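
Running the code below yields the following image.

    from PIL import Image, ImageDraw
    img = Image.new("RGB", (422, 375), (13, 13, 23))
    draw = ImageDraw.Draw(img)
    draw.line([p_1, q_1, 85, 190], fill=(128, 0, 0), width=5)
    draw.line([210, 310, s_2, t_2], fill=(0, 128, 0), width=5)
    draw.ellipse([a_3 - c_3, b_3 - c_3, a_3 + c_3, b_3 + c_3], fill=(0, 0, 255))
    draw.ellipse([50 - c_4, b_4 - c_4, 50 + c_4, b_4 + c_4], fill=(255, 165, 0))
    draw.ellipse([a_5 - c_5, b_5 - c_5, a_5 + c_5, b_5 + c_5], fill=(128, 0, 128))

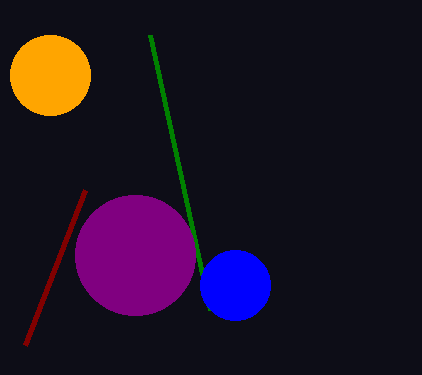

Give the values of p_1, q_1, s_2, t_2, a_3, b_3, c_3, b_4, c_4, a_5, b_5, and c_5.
p_1 = 25
q_1 = 345
s_2 = 150
t_2 = 35
a_3 = 235
b_3 = 285
c_3 = 35
b_4 = 75
c_4 = 40
a_5 = 135
b_5 = 255
c_5 = 60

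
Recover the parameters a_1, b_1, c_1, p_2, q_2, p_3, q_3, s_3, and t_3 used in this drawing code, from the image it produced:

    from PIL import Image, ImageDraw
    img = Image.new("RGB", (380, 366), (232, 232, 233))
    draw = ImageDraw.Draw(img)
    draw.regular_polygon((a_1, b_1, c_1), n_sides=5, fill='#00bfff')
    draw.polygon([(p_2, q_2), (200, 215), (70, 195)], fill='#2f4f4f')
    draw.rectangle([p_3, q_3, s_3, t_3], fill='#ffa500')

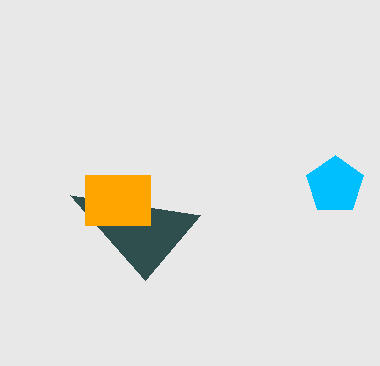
a_1 = 335
b_1 = 185
c_1 = 30
p_2 = 145
q_2 = 280
p_3 = 85
q_3 = 175
s_3 = 150
t_3 = 225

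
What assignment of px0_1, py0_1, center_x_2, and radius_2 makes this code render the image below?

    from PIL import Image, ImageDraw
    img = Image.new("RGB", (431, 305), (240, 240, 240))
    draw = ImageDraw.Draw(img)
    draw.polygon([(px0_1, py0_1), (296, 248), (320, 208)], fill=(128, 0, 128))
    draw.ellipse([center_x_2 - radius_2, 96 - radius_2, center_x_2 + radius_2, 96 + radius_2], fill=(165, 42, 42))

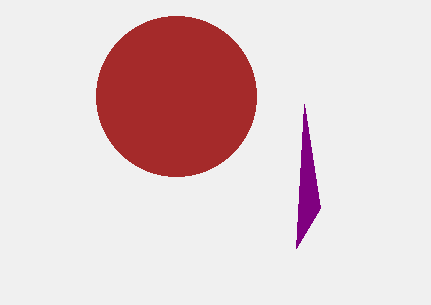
px0_1 = 304, py0_1 = 104, center_x_2 = 176, radius_2 = 80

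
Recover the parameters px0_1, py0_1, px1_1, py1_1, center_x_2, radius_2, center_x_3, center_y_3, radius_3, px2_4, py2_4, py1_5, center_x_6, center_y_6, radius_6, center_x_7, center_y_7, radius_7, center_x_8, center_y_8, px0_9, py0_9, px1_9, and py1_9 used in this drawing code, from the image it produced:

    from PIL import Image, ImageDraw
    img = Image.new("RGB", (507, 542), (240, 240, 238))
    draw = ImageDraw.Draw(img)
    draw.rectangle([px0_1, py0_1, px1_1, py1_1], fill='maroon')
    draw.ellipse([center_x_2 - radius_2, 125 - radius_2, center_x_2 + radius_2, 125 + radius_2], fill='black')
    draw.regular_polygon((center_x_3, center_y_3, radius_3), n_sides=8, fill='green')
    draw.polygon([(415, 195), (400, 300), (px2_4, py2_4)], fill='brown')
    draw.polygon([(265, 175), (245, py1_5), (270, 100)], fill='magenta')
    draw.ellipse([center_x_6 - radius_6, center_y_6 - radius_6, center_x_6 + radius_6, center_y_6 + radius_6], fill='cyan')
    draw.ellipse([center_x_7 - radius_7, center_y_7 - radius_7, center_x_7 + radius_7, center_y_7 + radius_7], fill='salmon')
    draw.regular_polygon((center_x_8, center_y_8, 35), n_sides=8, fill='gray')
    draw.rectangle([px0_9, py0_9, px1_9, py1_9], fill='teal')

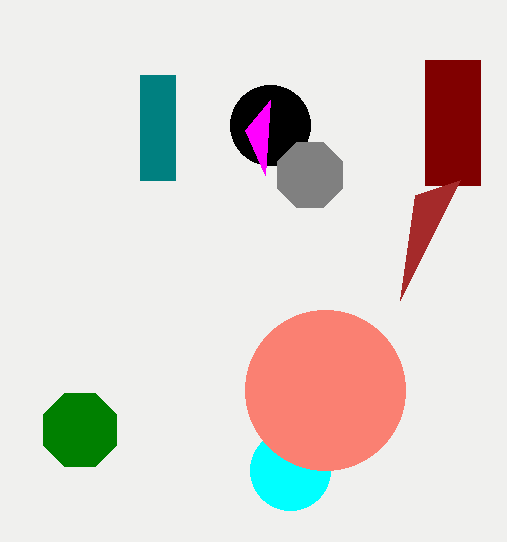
px0_1 = 425, py0_1 = 60, px1_1 = 480, py1_1 = 185, center_x_2 = 270, radius_2 = 40, center_x_3 = 80, center_y_3 = 430, radius_3 = 40, px2_4 = 460, py2_4 = 180, py1_5 = 130, center_x_6 = 290, center_y_6 = 470, radius_6 = 40, center_x_7 = 325, center_y_7 = 390, radius_7 = 80, center_x_8 = 310, center_y_8 = 175, px0_9 = 140, py0_9 = 75, px1_9 = 175, py1_9 = 180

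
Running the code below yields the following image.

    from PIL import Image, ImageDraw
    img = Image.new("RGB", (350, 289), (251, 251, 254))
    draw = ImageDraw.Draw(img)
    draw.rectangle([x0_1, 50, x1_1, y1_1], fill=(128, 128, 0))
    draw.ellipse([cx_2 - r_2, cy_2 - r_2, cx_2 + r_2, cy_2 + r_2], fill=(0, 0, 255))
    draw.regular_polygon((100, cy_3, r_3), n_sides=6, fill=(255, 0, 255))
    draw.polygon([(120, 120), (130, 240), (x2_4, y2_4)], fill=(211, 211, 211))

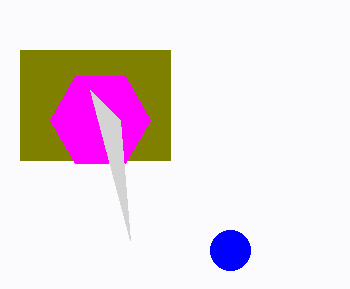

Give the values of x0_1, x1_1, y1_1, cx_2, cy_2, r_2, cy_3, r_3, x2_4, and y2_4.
x0_1 = 20, x1_1 = 170, y1_1 = 160, cx_2 = 230, cy_2 = 250, r_2 = 20, cy_3 = 120, r_3 = 50, x2_4 = 90, y2_4 = 90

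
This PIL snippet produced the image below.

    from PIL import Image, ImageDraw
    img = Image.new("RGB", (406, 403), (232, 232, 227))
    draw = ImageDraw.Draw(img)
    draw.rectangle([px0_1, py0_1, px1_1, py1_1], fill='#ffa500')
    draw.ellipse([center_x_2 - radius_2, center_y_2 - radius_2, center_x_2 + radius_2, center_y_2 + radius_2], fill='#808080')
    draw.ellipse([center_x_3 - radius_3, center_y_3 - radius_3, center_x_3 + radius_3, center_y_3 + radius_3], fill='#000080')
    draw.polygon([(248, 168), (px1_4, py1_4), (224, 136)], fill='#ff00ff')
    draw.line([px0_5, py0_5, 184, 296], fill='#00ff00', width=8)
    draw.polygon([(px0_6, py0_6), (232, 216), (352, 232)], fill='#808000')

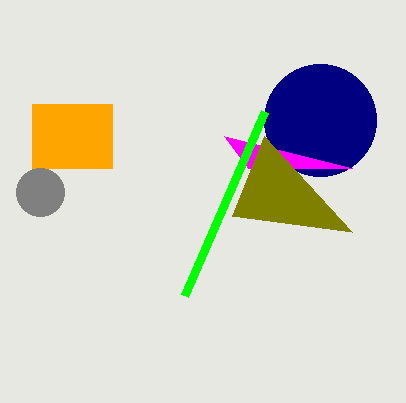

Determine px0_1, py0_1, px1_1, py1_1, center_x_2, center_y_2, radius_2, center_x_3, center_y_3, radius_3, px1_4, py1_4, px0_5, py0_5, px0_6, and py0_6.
px0_1 = 32
py0_1 = 104
px1_1 = 112
py1_1 = 168
center_x_2 = 40
center_y_2 = 192
radius_2 = 24
center_x_3 = 320
center_y_3 = 120
radius_3 = 56
px1_4 = 352
py1_4 = 168
px0_5 = 264
py0_5 = 112
px0_6 = 264
py0_6 = 136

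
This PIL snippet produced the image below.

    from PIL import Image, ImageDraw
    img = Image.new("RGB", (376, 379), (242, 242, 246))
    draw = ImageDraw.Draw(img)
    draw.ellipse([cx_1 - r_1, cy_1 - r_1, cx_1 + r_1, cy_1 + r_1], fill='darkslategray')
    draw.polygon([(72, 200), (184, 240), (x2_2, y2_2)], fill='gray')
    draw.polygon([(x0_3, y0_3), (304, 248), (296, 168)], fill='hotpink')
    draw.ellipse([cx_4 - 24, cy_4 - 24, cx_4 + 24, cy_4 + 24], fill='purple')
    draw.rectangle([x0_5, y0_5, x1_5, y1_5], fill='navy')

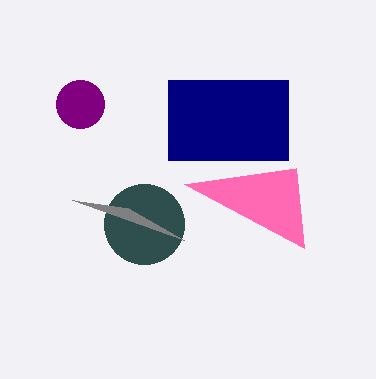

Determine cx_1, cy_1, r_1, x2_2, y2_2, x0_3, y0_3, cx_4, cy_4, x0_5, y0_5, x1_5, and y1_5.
cx_1 = 144, cy_1 = 224, r_1 = 40, x2_2 = 128, y2_2 = 208, x0_3 = 184, y0_3 = 184, cx_4 = 80, cy_4 = 104, x0_5 = 168, y0_5 = 80, x1_5 = 288, y1_5 = 160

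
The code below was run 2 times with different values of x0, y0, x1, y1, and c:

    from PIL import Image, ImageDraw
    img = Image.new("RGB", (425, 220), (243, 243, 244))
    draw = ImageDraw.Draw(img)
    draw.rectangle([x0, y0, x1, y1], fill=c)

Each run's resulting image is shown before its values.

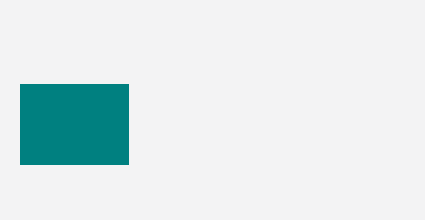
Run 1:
x0 = 20; y0 = 84; x1 = 128; y1 = 164; c = 'teal'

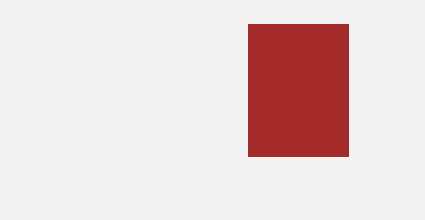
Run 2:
x0 = 248
y0 = 24
x1 = 348
y1 = 156
c = 'brown'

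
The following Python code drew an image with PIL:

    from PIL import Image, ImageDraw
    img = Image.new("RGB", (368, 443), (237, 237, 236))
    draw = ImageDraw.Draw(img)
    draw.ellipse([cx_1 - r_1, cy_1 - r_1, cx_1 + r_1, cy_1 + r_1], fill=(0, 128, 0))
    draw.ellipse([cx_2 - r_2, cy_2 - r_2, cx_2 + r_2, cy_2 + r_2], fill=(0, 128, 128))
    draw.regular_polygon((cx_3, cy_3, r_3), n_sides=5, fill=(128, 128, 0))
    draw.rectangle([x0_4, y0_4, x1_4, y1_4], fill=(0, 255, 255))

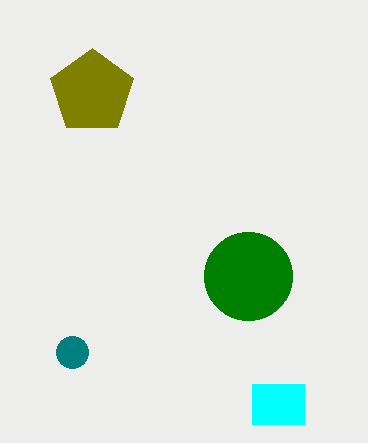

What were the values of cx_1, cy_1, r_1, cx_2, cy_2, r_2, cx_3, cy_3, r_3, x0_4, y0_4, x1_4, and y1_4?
cx_1 = 248, cy_1 = 276, r_1 = 44, cx_2 = 72, cy_2 = 352, r_2 = 16, cx_3 = 92, cy_3 = 92, r_3 = 44, x0_4 = 252, y0_4 = 384, x1_4 = 304, y1_4 = 424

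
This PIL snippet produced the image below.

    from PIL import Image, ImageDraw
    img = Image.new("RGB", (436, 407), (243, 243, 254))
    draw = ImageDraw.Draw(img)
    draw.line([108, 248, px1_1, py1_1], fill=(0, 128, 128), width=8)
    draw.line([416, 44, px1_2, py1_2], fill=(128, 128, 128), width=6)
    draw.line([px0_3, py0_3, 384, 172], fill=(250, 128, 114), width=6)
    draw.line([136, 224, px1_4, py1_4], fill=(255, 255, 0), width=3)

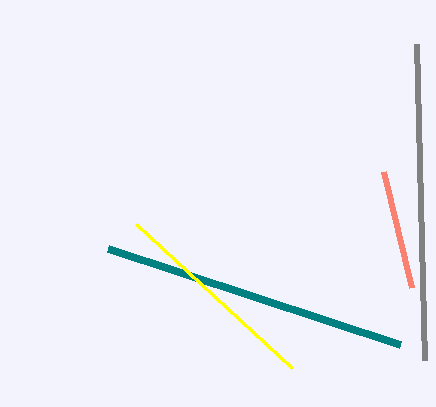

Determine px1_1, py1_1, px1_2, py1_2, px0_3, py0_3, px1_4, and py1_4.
px1_1 = 400, py1_1 = 344, px1_2 = 424, py1_2 = 360, px0_3 = 412, py0_3 = 288, px1_4 = 292, py1_4 = 368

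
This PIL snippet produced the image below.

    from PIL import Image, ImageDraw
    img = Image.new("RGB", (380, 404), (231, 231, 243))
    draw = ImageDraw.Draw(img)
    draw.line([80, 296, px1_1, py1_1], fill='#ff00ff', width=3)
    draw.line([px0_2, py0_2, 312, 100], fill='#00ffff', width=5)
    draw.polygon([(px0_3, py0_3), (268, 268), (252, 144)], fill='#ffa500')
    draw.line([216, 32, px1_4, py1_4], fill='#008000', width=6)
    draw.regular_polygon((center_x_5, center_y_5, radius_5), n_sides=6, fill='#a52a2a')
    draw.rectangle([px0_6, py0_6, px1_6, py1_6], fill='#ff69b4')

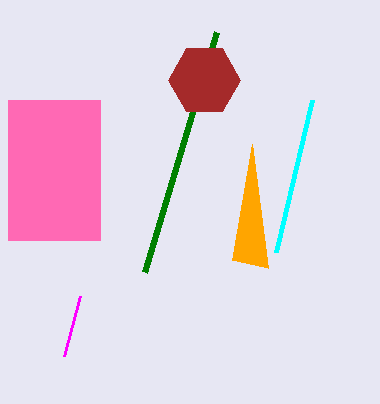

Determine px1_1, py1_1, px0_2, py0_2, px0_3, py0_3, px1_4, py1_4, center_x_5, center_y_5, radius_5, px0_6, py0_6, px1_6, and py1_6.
px1_1 = 64, py1_1 = 356, px0_2 = 276, py0_2 = 252, px0_3 = 232, py0_3 = 260, px1_4 = 144, py1_4 = 272, center_x_5 = 204, center_y_5 = 80, radius_5 = 36, px0_6 = 8, py0_6 = 100, px1_6 = 100, py1_6 = 240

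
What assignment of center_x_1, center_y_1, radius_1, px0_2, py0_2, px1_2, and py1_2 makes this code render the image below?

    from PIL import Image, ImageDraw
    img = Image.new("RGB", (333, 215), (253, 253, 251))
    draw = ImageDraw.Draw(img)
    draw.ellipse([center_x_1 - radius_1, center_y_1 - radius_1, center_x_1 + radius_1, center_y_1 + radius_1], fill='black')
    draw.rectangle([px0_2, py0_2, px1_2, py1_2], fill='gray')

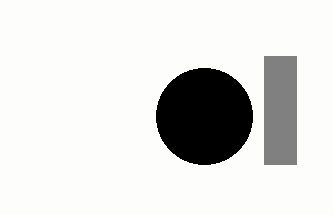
center_x_1 = 204; center_y_1 = 116; radius_1 = 48; px0_2 = 264; py0_2 = 56; px1_2 = 296; py1_2 = 164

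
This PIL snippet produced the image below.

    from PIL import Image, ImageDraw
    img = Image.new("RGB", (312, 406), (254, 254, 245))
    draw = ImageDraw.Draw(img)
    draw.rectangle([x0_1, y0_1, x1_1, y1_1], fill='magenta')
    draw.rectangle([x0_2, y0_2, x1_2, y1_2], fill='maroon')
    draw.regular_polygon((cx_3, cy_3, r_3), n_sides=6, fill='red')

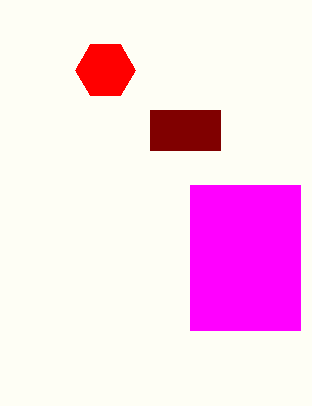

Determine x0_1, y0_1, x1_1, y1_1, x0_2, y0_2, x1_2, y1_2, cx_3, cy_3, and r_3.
x0_1 = 190; y0_1 = 185; x1_1 = 300; y1_1 = 330; x0_2 = 150; y0_2 = 110; x1_2 = 220; y1_2 = 150; cx_3 = 105; cy_3 = 70; r_3 = 30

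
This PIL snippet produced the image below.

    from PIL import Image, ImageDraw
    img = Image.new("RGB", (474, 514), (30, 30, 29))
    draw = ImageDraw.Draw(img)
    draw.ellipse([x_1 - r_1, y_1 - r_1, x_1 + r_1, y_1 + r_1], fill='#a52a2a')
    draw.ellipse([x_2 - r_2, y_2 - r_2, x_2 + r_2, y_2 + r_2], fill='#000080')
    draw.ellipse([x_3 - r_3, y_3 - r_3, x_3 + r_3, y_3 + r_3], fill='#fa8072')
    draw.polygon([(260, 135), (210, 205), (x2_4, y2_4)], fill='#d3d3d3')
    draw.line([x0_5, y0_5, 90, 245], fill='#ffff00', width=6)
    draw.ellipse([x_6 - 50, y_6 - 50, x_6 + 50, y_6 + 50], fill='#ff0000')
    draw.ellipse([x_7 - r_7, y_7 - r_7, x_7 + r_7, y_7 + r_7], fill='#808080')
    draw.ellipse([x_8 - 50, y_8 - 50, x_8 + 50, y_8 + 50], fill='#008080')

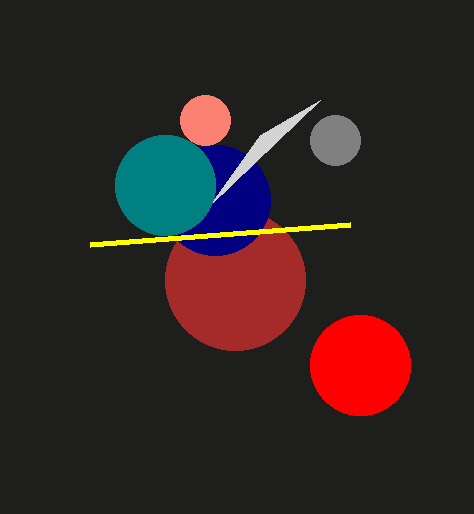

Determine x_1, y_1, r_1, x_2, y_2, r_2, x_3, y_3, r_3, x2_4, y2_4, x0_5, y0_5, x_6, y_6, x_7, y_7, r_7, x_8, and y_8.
x_1 = 235; y_1 = 280; r_1 = 70; x_2 = 215; y_2 = 200; r_2 = 55; x_3 = 205; y_3 = 120; r_3 = 25; x2_4 = 320; y2_4 = 100; x0_5 = 350; y0_5 = 225; x_6 = 360; y_6 = 365; x_7 = 335; y_7 = 140; r_7 = 25; x_8 = 165; y_8 = 185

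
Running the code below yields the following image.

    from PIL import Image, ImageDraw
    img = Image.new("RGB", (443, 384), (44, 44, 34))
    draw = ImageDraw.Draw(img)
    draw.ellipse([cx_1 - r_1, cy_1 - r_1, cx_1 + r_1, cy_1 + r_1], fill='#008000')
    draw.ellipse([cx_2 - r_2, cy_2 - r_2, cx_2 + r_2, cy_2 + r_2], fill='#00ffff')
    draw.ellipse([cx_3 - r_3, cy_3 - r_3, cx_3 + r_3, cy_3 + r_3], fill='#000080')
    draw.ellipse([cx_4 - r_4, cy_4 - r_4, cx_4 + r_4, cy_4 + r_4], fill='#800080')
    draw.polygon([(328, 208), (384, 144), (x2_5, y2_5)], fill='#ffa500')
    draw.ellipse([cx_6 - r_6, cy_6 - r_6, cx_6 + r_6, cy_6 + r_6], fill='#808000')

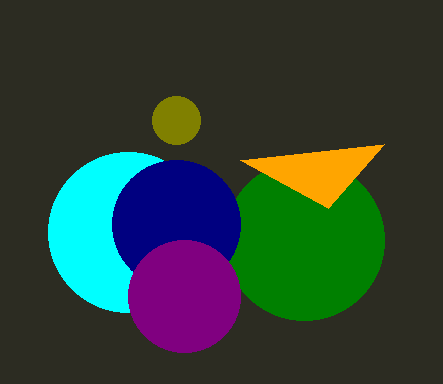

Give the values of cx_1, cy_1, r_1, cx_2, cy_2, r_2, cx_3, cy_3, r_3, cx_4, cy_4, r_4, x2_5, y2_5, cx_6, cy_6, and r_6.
cx_1 = 304; cy_1 = 240; r_1 = 80; cx_2 = 128; cy_2 = 232; r_2 = 80; cx_3 = 176; cy_3 = 224; r_3 = 64; cx_4 = 184; cy_4 = 296; r_4 = 56; x2_5 = 240; y2_5 = 160; cx_6 = 176; cy_6 = 120; r_6 = 24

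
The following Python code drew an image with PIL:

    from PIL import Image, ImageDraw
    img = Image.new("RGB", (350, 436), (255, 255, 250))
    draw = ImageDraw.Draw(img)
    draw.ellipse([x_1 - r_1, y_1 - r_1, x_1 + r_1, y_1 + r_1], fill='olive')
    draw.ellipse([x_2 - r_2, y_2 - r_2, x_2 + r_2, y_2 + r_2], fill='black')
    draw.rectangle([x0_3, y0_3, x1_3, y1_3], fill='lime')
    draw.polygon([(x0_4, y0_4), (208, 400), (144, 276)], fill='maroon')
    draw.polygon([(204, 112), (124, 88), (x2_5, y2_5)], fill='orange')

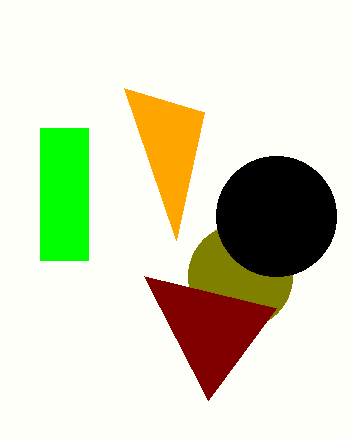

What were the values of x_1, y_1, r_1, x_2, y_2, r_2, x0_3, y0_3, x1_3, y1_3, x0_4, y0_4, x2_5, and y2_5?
x_1 = 240
y_1 = 276
r_1 = 52
x_2 = 276
y_2 = 216
r_2 = 60
x0_3 = 40
y0_3 = 128
x1_3 = 88
y1_3 = 260
x0_4 = 276
y0_4 = 308
x2_5 = 176
y2_5 = 240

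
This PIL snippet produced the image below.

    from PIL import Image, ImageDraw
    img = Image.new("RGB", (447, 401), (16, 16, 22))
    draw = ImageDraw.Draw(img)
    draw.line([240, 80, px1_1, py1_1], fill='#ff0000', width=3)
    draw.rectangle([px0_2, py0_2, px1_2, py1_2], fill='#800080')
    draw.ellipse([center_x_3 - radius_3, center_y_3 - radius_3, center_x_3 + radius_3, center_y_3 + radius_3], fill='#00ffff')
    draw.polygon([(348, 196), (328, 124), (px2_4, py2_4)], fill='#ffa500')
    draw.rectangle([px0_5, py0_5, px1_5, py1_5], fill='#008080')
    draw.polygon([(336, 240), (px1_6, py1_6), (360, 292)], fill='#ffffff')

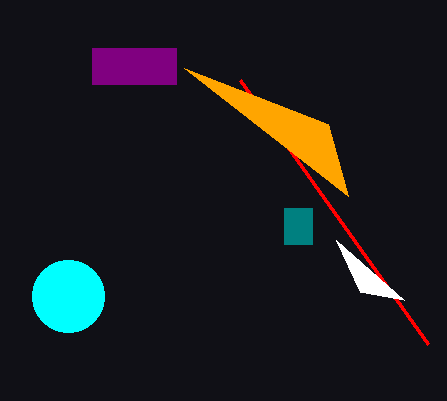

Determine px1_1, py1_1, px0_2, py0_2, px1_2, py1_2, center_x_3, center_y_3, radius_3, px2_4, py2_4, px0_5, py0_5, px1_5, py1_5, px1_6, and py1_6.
px1_1 = 428
py1_1 = 344
px0_2 = 92
py0_2 = 48
px1_2 = 176
py1_2 = 84
center_x_3 = 68
center_y_3 = 296
radius_3 = 36
px2_4 = 184
py2_4 = 68
px0_5 = 284
py0_5 = 208
px1_5 = 312
py1_5 = 244
px1_6 = 404
py1_6 = 300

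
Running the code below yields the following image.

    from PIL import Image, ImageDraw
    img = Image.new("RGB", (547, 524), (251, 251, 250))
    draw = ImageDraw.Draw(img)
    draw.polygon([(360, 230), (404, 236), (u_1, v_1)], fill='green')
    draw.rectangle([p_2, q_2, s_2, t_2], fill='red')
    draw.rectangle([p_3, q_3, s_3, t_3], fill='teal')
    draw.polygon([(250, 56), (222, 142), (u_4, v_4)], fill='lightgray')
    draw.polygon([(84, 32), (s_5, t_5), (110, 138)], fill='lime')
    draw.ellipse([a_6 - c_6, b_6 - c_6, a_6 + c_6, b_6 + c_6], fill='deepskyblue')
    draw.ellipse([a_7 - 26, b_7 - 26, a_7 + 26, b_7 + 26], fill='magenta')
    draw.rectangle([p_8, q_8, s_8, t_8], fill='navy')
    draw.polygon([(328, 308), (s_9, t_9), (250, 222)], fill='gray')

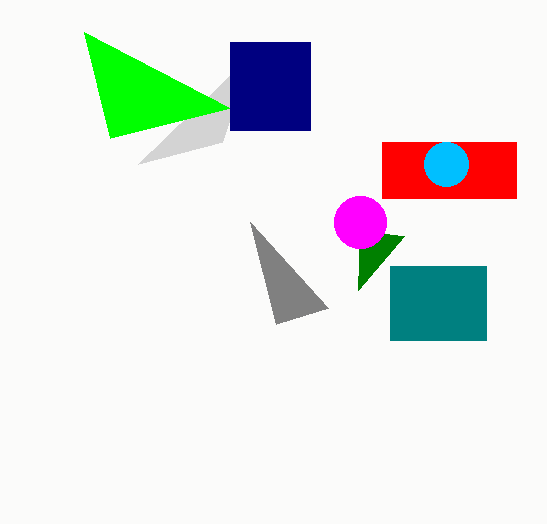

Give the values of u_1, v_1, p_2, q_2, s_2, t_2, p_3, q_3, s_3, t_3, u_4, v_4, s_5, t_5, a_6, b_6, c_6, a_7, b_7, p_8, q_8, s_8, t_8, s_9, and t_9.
u_1 = 358; v_1 = 290; p_2 = 382; q_2 = 142; s_2 = 516; t_2 = 198; p_3 = 390; q_3 = 266; s_3 = 486; t_3 = 340; u_4 = 138; v_4 = 164; s_5 = 230; t_5 = 108; a_6 = 446; b_6 = 164; c_6 = 22; a_7 = 360; b_7 = 222; p_8 = 230; q_8 = 42; s_8 = 310; t_8 = 130; s_9 = 276; t_9 = 324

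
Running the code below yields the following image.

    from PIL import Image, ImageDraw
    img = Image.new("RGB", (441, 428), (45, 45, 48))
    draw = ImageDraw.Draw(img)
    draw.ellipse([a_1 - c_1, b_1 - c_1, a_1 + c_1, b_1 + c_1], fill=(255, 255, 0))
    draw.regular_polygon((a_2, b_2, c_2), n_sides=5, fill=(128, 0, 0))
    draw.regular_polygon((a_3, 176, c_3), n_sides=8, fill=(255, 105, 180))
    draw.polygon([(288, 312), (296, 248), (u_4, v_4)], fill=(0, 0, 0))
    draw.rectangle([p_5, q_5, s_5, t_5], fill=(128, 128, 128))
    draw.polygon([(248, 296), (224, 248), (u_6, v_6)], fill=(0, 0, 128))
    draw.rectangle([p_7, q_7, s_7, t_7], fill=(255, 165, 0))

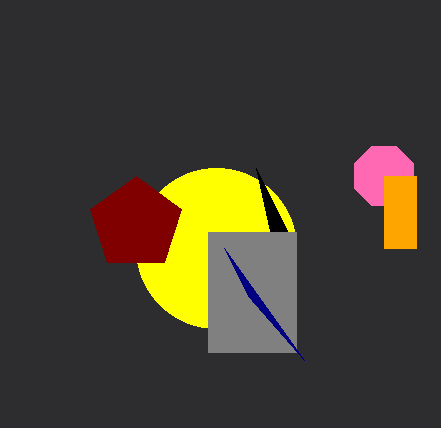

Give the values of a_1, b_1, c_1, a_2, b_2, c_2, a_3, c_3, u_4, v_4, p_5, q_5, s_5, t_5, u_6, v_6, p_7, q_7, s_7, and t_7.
a_1 = 216, b_1 = 248, c_1 = 80, a_2 = 136, b_2 = 224, c_2 = 48, a_3 = 384, c_3 = 32, u_4 = 256, v_4 = 168, p_5 = 208, q_5 = 232, s_5 = 296, t_5 = 352, u_6 = 304, v_6 = 360, p_7 = 384, q_7 = 176, s_7 = 416, t_7 = 248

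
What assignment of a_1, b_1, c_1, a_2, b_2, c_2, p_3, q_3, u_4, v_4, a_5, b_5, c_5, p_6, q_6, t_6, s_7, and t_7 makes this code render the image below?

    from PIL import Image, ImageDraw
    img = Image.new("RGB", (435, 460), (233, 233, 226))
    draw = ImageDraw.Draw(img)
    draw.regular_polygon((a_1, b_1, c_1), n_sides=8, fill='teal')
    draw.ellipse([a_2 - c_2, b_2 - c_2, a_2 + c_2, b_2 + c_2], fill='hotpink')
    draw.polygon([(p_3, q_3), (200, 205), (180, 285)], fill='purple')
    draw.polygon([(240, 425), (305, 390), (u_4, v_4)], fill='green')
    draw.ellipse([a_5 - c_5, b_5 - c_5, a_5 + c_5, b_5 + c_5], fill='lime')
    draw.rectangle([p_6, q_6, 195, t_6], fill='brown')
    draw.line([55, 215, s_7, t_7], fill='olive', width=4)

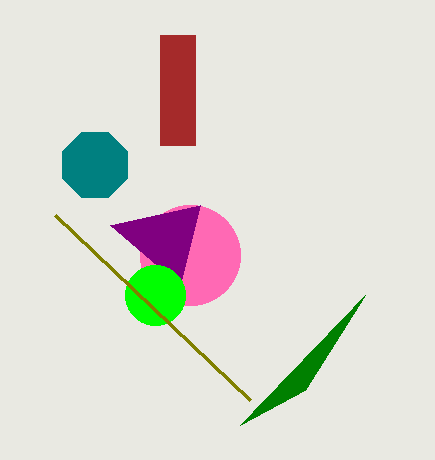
a_1 = 95
b_1 = 165
c_1 = 35
a_2 = 190
b_2 = 255
c_2 = 50
p_3 = 110
q_3 = 225
u_4 = 365
v_4 = 295
a_5 = 155
b_5 = 295
c_5 = 30
p_6 = 160
q_6 = 35
t_6 = 145
s_7 = 250
t_7 = 400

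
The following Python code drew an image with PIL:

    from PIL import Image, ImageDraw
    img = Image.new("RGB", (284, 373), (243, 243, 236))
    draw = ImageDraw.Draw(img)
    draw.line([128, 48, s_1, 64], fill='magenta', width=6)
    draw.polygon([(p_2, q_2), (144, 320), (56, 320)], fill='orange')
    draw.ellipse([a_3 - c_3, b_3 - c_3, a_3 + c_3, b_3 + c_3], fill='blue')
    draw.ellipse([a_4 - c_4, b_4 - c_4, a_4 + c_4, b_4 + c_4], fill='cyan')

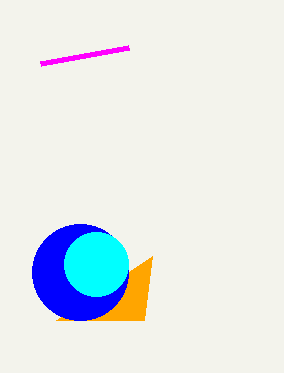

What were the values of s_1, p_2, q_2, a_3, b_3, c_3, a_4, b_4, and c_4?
s_1 = 40, p_2 = 152, q_2 = 256, a_3 = 80, b_3 = 272, c_3 = 48, a_4 = 96, b_4 = 264, c_4 = 32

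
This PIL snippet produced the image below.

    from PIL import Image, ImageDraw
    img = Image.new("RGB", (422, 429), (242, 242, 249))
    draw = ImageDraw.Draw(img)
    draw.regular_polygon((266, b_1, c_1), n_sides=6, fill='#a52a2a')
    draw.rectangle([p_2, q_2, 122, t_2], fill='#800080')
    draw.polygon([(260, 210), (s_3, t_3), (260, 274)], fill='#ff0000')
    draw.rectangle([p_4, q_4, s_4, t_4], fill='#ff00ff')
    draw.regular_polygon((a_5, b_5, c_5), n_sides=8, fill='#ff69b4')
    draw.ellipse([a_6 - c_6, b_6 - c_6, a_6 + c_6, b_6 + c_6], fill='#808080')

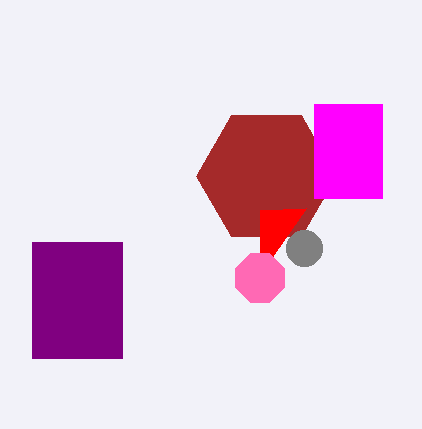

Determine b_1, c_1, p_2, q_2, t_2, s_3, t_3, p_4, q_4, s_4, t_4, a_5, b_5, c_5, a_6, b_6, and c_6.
b_1 = 176, c_1 = 70, p_2 = 32, q_2 = 242, t_2 = 358, s_3 = 306, t_3 = 208, p_4 = 314, q_4 = 104, s_4 = 382, t_4 = 198, a_5 = 260, b_5 = 278, c_5 = 26, a_6 = 304, b_6 = 248, c_6 = 18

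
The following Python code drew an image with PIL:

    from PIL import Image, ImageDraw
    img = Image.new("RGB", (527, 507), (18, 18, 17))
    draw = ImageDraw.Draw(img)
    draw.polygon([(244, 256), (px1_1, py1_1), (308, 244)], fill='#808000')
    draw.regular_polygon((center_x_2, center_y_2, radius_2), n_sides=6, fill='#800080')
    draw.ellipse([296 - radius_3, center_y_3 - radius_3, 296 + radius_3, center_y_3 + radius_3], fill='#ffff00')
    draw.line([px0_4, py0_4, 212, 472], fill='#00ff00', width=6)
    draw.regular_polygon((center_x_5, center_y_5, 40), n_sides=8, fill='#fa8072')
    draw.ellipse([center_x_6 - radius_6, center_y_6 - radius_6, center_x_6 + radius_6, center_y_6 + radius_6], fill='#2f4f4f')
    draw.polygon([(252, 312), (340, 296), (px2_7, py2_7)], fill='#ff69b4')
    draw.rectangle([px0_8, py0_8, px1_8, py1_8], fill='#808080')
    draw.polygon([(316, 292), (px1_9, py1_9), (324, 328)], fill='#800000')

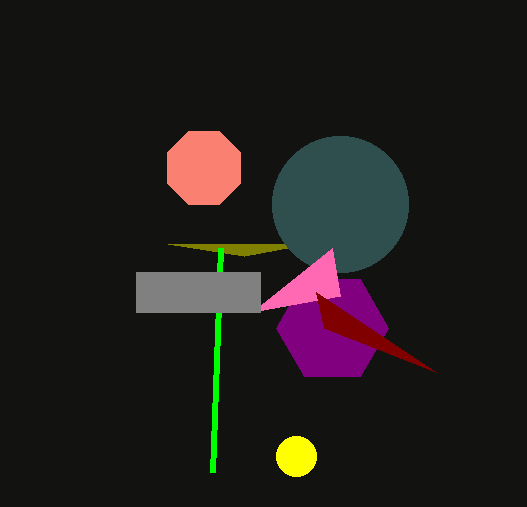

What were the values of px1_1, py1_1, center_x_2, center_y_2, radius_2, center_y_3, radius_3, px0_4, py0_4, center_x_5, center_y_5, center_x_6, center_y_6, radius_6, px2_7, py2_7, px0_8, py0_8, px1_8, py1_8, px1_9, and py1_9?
px1_1 = 168; py1_1 = 244; center_x_2 = 332; center_y_2 = 328; radius_2 = 56; center_y_3 = 456; radius_3 = 20; px0_4 = 220; py0_4 = 248; center_x_5 = 204; center_y_5 = 168; center_x_6 = 340; center_y_6 = 204; radius_6 = 68; px2_7 = 332; py2_7 = 248; px0_8 = 136; py0_8 = 272; px1_8 = 260; py1_8 = 312; px1_9 = 436; py1_9 = 372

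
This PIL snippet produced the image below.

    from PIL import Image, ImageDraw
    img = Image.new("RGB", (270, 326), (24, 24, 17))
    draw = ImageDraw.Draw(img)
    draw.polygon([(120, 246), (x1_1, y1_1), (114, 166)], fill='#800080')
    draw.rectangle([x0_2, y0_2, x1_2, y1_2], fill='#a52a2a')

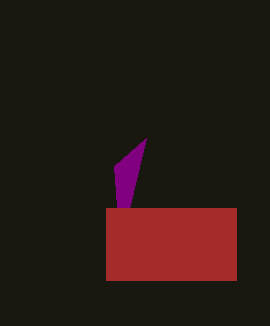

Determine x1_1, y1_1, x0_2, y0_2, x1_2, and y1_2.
x1_1 = 146
y1_1 = 138
x0_2 = 106
y0_2 = 208
x1_2 = 236
y1_2 = 280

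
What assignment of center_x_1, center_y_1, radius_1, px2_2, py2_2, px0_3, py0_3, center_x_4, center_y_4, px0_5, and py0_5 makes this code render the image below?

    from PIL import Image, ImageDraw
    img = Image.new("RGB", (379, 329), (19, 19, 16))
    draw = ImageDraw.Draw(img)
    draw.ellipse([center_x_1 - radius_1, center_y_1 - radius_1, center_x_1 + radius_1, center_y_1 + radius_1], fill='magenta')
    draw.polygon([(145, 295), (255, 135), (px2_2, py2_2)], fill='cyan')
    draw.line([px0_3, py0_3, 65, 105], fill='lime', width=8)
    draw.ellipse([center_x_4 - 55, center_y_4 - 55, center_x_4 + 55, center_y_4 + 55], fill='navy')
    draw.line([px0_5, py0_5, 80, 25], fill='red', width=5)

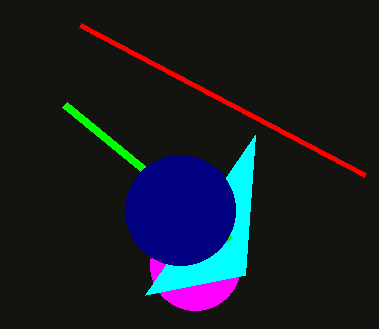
center_x_1 = 195; center_y_1 = 265; radius_1 = 45; px2_2 = 245; py2_2 = 275; px0_3 = 230; py0_3 = 240; center_x_4 = 180; center_y_4 = 210; px0_5 = 365; py0_5 = 175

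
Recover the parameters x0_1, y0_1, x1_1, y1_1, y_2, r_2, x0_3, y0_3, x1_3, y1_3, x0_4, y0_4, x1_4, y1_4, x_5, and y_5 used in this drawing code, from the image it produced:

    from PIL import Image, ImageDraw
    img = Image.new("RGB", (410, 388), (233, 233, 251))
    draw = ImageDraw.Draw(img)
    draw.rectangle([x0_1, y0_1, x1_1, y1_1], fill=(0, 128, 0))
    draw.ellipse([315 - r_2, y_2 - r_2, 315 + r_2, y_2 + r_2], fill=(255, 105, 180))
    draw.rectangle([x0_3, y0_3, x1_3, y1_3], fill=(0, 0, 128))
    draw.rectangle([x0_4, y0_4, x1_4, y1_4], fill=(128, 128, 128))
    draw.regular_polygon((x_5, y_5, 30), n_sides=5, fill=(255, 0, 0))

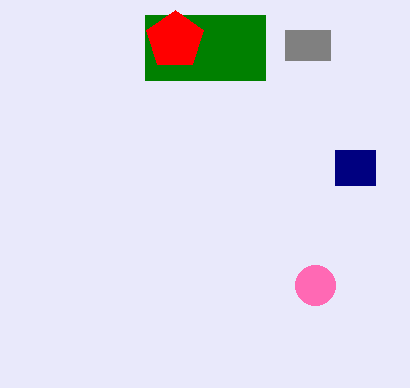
x0_1 = 145, y0_1 = 15, x1_1 = 265, y1_1 = 80, y_2 = 285, r_2 = 20, x0_3 = 335, y0_3 = 150, x1_3 = 375, y1_3 = 185, x0_4 = 285, y0_4 = 30, x1_4 = 330, y1_4 = 60, x_5 = 175, y_5 = 40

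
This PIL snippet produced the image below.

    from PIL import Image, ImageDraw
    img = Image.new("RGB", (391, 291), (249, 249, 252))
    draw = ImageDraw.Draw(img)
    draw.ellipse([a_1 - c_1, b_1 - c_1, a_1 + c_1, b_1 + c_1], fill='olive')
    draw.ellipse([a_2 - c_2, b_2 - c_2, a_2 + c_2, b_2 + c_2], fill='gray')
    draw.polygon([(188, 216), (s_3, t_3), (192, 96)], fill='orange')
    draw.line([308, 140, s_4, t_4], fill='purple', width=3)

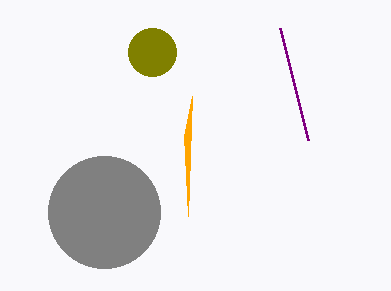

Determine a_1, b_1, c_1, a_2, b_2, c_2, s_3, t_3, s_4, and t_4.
a_1 = 152
b_1 = 52
c_1 = 24
a_2 = 104
b_2 = 212
c_2 = 56
s_3 = 184
t_3 = 136
s_4 = 280
t_4 = 28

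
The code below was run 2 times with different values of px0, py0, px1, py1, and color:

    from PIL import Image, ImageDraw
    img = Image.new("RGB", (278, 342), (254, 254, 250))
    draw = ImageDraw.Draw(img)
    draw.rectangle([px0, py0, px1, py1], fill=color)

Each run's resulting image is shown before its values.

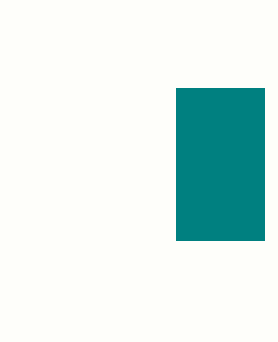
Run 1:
px0 = 176
py0 = 88
px1 = 264
py1 = 240
color = 'teal'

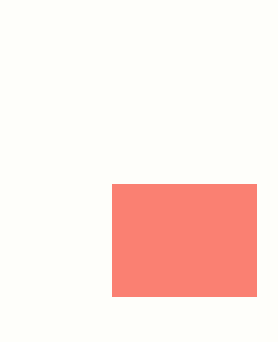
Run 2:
px0 = 112; py0 = 184; px1 = 256; py1 = 296; color = 'salmon'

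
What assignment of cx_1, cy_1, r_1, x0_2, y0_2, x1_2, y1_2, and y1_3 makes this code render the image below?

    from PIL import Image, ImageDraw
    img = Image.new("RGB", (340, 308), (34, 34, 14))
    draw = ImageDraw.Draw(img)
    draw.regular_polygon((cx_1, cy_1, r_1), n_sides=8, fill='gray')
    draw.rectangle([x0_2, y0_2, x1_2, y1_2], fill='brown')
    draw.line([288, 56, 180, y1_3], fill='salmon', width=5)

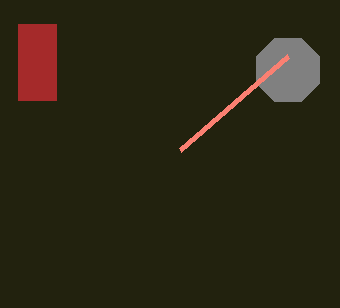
cx_1 = 288; cy_1 = 70; r_1 = 34; x0_2 = 18; y0_2 = 24; x1_2 = 56; y1_2 = 100; y1_3 = 150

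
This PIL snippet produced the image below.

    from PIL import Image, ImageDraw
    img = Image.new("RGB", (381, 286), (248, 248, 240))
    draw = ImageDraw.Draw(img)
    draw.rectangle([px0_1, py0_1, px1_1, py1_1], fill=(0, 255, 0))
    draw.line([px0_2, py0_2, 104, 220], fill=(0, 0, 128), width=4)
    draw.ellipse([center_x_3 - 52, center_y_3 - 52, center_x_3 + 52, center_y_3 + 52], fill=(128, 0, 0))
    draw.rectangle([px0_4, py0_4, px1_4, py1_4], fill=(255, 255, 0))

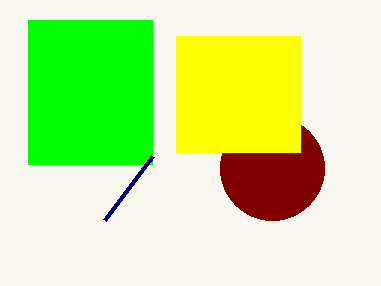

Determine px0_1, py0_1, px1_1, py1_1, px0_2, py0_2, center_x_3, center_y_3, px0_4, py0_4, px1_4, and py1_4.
px0_1 = 28; py0_1 = 20; px1_1 = 152; py1_1 = 164; px0_2 = 152; py0_2 = 156; center_x_3 = 272; center_y_3 = 168; px0_4 = 176; py0_4 = 36; px1_4 = 300; py1_4 = 152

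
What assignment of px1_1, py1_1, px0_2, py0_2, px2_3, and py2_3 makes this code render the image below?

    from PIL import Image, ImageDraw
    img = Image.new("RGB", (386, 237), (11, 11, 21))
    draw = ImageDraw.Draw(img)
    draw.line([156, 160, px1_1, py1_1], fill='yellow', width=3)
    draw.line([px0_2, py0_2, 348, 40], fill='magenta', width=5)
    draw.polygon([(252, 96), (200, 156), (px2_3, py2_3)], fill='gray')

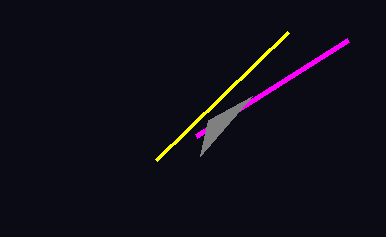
px1_1 = 288; py1_1 = 32; px0_2 = 196; py0_2 = 136; px2_3 = 208; py2_3 = 120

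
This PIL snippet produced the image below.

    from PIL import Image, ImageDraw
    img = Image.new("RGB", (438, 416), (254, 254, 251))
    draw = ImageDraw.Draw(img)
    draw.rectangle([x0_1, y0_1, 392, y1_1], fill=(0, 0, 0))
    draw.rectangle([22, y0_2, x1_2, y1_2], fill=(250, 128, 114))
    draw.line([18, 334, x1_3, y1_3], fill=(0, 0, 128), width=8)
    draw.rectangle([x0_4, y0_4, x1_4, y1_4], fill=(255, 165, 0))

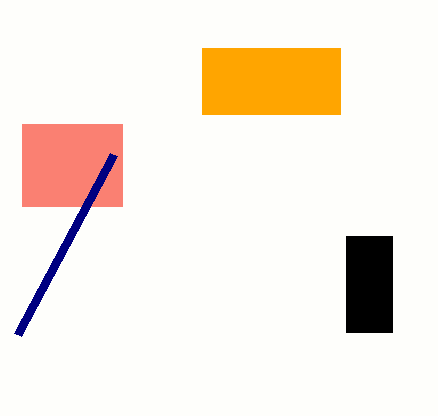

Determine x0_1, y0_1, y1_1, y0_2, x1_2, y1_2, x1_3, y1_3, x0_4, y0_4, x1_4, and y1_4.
x0_1 = 346, y0_1 = 236, y1_1 = 332, y0_2 = 124, x1_2 = 122, y1_2 = 206, x1_3 = 114, y1_3 = 154, x0_4 = 202, y0_4 = 48, x1_4 = 340, y1_4 = 114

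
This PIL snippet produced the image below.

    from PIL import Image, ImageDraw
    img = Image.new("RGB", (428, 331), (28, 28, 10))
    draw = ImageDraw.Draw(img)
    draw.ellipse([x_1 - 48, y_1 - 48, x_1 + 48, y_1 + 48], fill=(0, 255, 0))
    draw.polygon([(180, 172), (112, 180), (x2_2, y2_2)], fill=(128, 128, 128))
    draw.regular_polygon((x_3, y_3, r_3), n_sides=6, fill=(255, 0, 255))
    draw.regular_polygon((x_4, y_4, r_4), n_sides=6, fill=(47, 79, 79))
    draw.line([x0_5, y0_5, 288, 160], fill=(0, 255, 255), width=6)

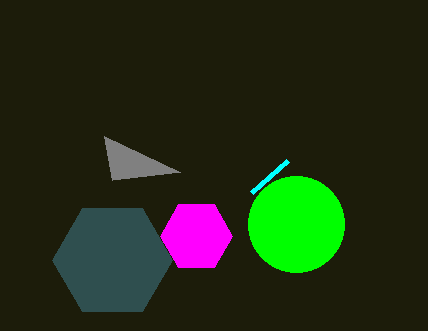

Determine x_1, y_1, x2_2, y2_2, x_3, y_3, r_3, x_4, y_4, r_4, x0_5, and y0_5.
x_1 = 296, y_1 = 224, x2_2 = 104, y2_2 = 136, x_3 = 196, y_3 = 236, r_3 = 36, x_4 = 112, y_4 = 260, r_4 = 60, x0_5 = 252, y0_5 = 192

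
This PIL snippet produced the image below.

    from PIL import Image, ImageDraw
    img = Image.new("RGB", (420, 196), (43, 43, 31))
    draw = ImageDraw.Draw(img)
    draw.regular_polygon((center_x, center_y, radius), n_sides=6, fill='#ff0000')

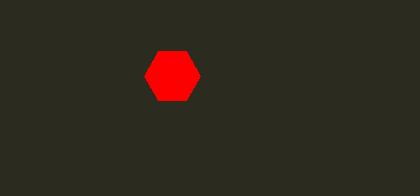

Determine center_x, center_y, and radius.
center_x = 172, center_y = 76, radius = 28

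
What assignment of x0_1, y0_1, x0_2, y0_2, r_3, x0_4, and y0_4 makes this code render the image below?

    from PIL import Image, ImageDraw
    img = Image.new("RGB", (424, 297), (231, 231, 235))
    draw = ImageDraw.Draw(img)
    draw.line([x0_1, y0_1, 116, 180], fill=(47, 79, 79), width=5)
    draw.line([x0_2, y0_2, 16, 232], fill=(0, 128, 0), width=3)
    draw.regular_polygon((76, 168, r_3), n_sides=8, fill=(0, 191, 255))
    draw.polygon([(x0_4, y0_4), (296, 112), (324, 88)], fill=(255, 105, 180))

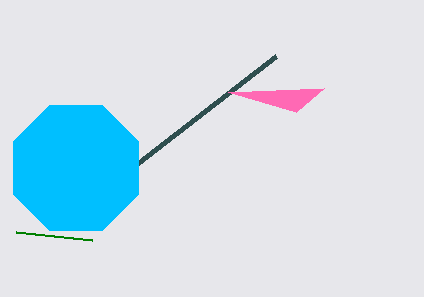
x0_1 = 276; y0_1 = 56; x0_2 = 92; y0_2 = 240; r_3 = 68; x0_4 = 228; y0_4 = 92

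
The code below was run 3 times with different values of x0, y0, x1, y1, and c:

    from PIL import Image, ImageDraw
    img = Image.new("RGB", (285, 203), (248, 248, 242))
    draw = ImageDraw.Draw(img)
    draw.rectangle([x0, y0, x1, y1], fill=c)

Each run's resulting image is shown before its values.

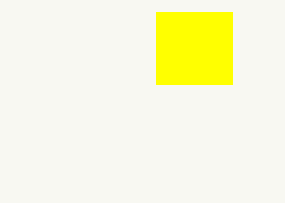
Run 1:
x0 = 156, y0 = 12, x1 = 232, y1 = 84, c = 'yellow'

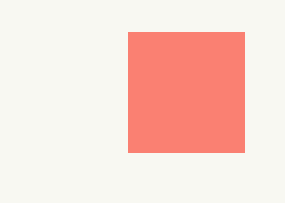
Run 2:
x0 = 128
y0 = 32
x1 = 244
y1 = 152
c = 'salmon'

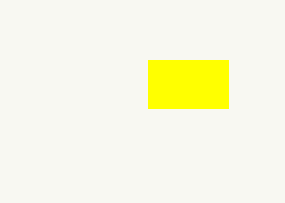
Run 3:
x0 = 148, y0 = 60, x1 = 228, y1 = 108, c = 'yellow'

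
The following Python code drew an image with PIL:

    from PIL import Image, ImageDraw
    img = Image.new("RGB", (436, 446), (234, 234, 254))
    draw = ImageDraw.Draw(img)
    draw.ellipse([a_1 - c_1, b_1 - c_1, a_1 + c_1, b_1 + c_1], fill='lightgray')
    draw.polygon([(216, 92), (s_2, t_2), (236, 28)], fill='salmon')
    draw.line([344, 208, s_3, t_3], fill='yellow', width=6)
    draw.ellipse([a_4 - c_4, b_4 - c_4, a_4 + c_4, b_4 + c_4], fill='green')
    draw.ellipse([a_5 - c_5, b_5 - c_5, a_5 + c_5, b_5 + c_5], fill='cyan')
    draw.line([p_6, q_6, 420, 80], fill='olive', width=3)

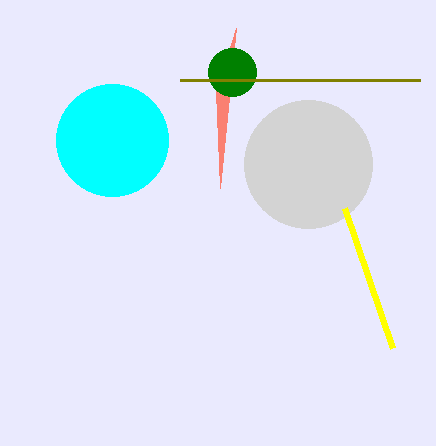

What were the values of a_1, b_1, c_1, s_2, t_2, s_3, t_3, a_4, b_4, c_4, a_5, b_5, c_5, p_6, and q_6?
a_1 = 308, b_1 = 164, c_1 = 64, s_2 = 220, t_2 = 188, s_3 = 392, t_3 = 348, a_4 = 232, b_4 = 72, c_4 = 24, a_5 = 112, b_5 = 140, c_5 = 56, p_6 = 180, q_6 = 80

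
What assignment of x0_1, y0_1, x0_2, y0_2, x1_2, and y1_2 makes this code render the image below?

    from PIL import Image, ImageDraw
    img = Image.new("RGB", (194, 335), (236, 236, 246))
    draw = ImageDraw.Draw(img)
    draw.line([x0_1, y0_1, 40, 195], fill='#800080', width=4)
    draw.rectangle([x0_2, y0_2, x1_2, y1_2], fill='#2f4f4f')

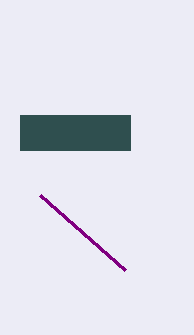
x0_1 = 125
y0_1 = 270
x0_2 = 20
y0_2 = 115
x1_2 = 130
y1_2 = 150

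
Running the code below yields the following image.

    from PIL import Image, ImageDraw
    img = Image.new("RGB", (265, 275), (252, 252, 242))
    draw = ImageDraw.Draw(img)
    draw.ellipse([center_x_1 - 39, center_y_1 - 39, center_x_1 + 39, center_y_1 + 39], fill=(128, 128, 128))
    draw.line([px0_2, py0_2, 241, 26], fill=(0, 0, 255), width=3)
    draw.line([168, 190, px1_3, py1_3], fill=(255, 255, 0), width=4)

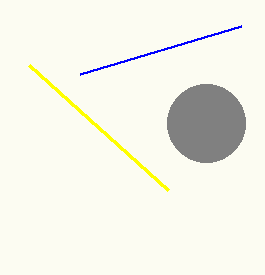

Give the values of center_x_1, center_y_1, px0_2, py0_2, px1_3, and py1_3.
center_x_1 = 206
center_y_1 = 123
px0_2 = 80
py0_2 = 74
px1_3 = 29
py1_3 = 65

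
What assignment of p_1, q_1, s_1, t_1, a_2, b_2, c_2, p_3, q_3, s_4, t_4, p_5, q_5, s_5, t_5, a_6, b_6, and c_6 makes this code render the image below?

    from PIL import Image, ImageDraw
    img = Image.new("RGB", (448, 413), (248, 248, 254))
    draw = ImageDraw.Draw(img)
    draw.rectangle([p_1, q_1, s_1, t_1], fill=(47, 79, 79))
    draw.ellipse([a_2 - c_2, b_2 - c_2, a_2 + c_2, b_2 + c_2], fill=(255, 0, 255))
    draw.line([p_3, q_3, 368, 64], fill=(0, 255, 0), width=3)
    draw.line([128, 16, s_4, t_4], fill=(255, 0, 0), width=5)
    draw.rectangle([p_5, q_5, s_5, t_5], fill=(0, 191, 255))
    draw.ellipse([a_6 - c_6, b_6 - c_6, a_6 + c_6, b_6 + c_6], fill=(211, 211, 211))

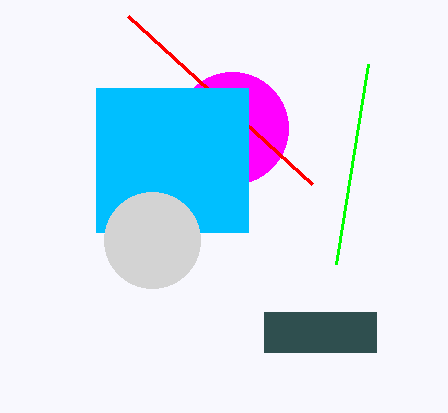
p_1 = 264; q_1 = 312; s_1 = 376; t_1 = 352; a_2 = 232; b_2 = 128; c_2 = 56; p_3 = 336; q_3 = 264; s_4 = 312; t_4 = 184; p_5 = 96; q_5 = 88; s_5 = 248; t_5 = 232; a_6 = 152; b_6 = 240; c_6 = 48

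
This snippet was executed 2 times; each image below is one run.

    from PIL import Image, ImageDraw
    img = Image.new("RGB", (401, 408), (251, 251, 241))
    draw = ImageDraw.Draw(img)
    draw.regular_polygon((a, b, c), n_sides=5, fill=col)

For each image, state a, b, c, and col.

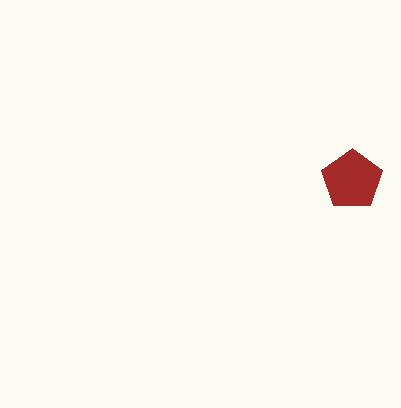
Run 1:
a = 352; b = 180; c = 32; col = 'brown'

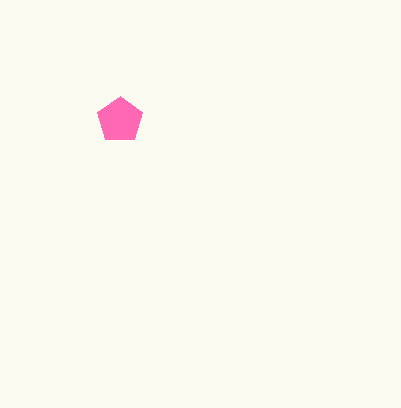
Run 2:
a = 120, b = 120, c = 24, col = 'hotpink'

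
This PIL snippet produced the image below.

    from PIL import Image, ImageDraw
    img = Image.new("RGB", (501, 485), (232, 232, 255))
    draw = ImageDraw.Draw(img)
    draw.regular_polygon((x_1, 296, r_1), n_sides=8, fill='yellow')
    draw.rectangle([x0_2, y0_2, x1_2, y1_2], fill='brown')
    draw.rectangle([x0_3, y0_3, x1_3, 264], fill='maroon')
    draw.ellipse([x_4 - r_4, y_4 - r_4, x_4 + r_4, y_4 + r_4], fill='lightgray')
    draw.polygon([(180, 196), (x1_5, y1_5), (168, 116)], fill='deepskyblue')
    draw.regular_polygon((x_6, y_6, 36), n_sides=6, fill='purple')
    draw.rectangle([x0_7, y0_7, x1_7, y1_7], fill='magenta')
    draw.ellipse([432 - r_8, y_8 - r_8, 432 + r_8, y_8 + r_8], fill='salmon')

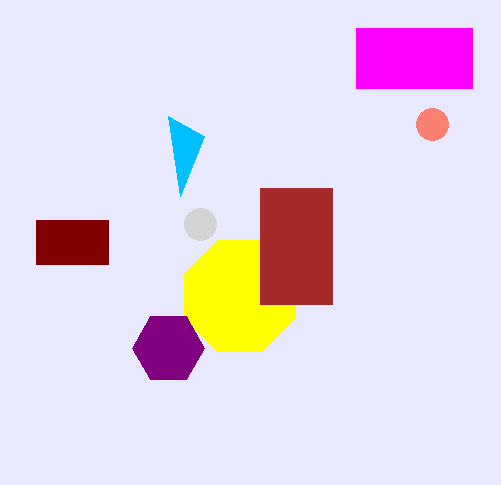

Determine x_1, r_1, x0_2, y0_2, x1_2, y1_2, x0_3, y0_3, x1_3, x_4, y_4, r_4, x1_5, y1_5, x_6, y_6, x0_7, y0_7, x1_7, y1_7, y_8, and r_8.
x_1 = 240, r_1 = 60, x0_2 = 260, y0_2 = 188, x1_2 = 332, y1_2 = 304, x0_3 = 36, y0_3 = 220, x1_3 = 108, x_4 = 200, y_4 = 224, r_4 = 16, x1_5 = 204, y1_5 = 136, x_6 = 168, y_6 = 348, x0_7 = 356, y0_7 = 28, x1_7 = 472, y1_7 = 88, y_8 = 124, r_8 = 16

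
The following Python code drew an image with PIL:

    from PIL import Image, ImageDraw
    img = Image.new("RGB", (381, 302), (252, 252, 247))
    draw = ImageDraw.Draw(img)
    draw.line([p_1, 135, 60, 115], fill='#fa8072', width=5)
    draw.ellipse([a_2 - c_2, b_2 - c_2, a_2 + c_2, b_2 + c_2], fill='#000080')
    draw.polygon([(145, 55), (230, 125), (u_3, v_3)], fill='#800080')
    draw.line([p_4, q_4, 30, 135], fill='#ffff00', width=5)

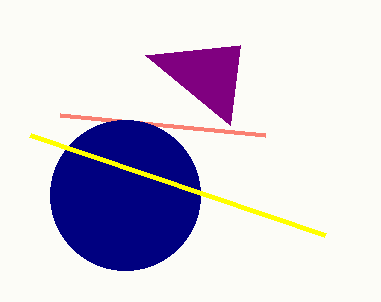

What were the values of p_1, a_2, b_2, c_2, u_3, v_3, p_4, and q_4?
p_1 = 265, a_2 = 125, b_2 = 195, c_2 = 75, u_3 = 240, v_3 = 45, p_4 = 325, q_4 = 235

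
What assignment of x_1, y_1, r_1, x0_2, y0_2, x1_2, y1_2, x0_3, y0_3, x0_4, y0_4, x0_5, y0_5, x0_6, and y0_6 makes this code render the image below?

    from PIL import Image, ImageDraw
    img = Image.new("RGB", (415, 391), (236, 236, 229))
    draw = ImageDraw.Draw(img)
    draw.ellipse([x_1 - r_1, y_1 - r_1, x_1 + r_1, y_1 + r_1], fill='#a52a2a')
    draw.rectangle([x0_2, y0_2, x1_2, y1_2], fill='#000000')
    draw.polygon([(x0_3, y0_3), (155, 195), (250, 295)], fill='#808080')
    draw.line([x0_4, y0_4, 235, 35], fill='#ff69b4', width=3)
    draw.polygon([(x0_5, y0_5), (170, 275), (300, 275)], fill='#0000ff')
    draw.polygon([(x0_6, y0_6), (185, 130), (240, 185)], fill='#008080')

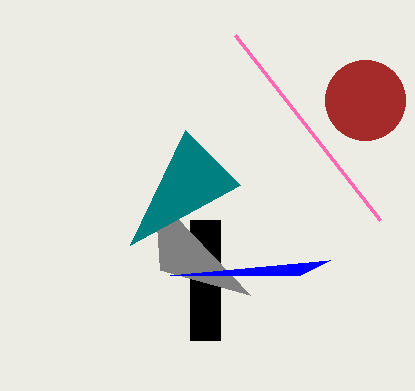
x_1 = 365
y_1 = 100
r_1 = 40
x0_2 = 190
y0_2 = 220
x1_2 = 220
y1_2 = 340
x0_3 = 160
y0_3 = 270
x0_4 = 380
y0_4 = 220
x0_5 = 330
y0_5 = 260
x0_6 = 130
y0_6 = 245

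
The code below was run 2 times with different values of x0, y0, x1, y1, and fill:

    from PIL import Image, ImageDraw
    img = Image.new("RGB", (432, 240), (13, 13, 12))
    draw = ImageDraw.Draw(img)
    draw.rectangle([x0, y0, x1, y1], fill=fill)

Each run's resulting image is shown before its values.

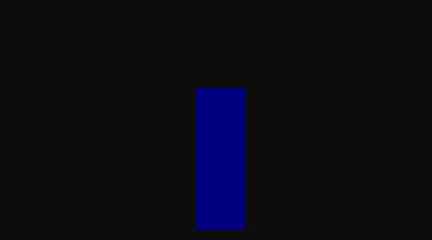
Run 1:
x0 = 196, y0 = 88, x1 = 244, y1 = 228, fill = 'navy'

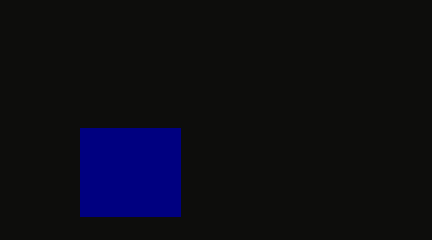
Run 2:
x0 = 80, y0 = 128, x1 = 180, y1 = 216, fill = 'navy'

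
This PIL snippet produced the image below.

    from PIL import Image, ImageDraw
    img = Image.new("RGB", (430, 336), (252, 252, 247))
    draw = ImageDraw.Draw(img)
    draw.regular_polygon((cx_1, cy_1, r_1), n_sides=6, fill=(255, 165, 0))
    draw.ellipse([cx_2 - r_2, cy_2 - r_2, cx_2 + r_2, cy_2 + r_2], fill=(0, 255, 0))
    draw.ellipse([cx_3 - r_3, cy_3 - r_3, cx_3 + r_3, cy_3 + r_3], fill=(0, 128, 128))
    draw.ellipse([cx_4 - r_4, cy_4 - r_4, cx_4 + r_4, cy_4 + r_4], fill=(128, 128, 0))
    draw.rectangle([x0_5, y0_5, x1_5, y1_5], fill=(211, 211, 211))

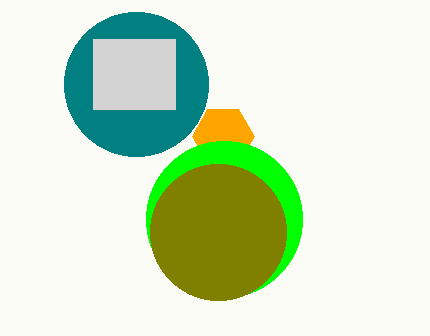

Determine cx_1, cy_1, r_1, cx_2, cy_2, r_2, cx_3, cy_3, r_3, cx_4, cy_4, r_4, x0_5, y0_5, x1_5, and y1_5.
cx_1 = 223, cy_1 = 136, r_1 = 31, cx_2 = 224, cy_2 = 219, r_2 = 78, cx_3 = 136, cy_3 = 84, r_3 = 72, cx_4 = 218, cy_4 = 232, r_4 = 68, x0_5 = 93, y0_5 = 39, x1_5 = 175, y1_5 = 109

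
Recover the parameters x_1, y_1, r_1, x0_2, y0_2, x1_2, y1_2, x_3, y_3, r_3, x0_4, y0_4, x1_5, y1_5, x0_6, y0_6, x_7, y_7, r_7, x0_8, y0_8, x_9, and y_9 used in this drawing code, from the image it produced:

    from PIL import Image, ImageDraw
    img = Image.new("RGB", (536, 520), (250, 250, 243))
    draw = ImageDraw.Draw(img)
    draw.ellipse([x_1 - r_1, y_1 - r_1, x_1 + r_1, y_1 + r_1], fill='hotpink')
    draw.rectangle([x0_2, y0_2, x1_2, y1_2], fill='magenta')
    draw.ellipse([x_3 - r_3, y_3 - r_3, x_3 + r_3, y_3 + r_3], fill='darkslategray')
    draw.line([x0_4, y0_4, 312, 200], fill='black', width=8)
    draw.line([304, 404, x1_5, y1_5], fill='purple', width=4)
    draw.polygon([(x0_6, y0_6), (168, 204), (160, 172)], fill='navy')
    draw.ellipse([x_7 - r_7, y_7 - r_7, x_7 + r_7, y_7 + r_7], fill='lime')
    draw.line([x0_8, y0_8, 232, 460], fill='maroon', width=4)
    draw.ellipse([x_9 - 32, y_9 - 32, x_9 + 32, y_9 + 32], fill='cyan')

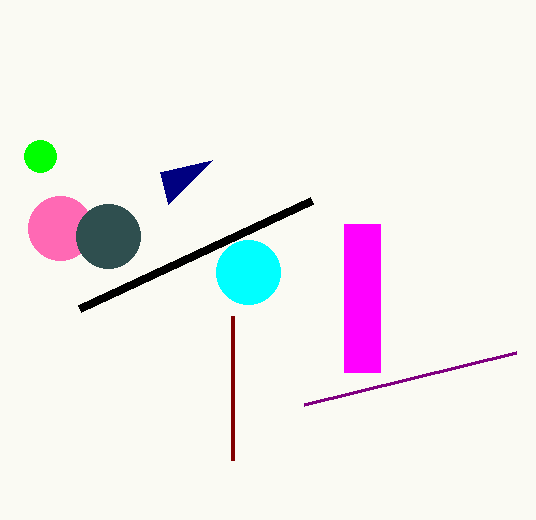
x_1 = 60; y_1 = 228; r_1 = 32; x0_2 = 344; y0_2 = 224; x1_2 = 380; y1_2 = 372; x_3 = 108; y_3 = 236; r_3 = 32; x0_4 = 80; y0_4 = 308; x1_5 = 516; y1_5 = 352; x0_6 = 212; y0_6 = 160; x_7 = 40; y_7 = 156; r_7 = 16; x0_8 = 232; y0_8 = 316; x_9 = 248; y_9 = 272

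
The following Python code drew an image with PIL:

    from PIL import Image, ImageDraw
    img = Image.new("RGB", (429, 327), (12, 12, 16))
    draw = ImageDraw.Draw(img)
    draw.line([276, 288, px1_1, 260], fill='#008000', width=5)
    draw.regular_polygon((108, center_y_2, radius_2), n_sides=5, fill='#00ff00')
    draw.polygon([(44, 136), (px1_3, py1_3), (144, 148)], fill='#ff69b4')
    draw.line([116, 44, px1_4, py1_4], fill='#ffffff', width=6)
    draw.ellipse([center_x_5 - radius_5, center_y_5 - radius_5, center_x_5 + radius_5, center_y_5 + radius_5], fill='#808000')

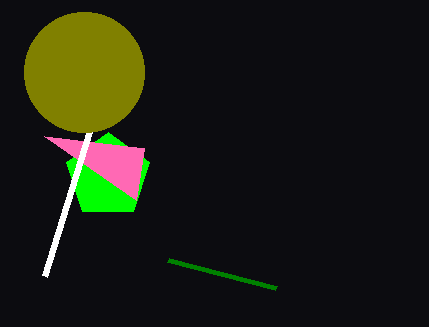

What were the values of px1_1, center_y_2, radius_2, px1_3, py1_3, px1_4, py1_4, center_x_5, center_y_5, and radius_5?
px1_1 = 168, center_y_2 = 176, radius_2 = 44, px1_3 = 136, py1_3 = 200, px1_4 = 44, py1_4 = 276, center_x_5 = 84, center_y_5 = 72, radius_5 = 60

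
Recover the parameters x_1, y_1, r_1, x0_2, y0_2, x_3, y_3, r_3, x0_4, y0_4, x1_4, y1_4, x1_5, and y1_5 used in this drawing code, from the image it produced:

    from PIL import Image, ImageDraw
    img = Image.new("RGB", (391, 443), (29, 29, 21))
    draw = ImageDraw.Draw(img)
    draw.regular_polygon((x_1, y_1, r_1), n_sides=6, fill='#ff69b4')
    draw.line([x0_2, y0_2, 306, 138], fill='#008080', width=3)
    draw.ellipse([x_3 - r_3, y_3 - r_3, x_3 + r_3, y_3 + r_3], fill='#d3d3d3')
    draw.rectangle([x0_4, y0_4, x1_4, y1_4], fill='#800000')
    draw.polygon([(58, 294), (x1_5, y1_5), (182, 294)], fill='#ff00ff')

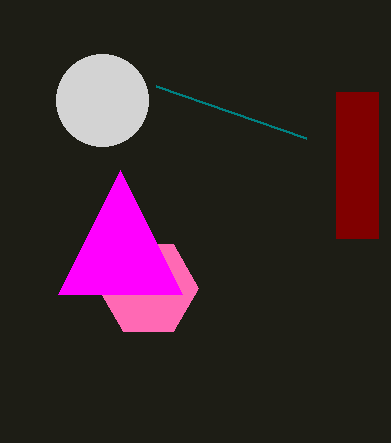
x_1 = 148, y_1 = 288, r_1 = 50, x0_2 = 156, y0_2 = 86, x_3 = 102, y_3 = 100, r_3 = 46, x0_4 = 336, y0_4 = 92, x1_4 = 378, y1_4 = 238, x1_5 = 120, y1_5 = 170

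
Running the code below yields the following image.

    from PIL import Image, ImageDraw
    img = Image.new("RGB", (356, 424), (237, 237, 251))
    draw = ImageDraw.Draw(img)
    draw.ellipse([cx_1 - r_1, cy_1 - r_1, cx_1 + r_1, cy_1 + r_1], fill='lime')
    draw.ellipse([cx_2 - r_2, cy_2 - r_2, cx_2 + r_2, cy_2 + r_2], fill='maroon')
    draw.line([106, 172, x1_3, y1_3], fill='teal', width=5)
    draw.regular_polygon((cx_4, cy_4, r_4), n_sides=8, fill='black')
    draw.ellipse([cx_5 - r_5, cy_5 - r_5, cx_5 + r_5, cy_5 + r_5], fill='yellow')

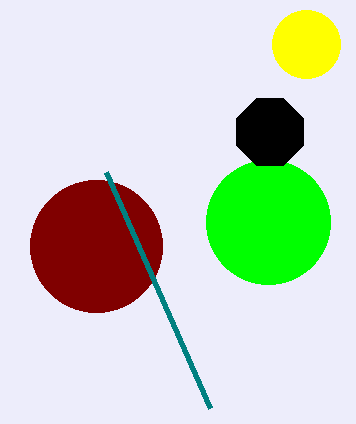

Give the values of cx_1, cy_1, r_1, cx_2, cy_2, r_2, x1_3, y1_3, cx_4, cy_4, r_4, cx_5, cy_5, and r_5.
cx_1 = 268
cy_1 = 222
r_1 = 62
cx_2 = 96
cy_2 = 246
r_2 = 66
x1_3 = 210
y1_3 = 408
cx_4 = 270
cy_4 = 132
r_4 = 36
cx_5 = 306
cy_5 = 44
r_5 = 34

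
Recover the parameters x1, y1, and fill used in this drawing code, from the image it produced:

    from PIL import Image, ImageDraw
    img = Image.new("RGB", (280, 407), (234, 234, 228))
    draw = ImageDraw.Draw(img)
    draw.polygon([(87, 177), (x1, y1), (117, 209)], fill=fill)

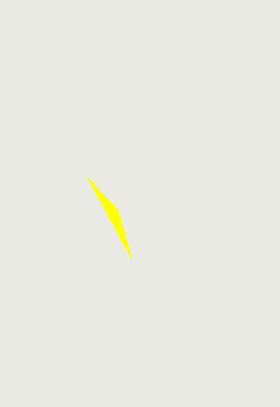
x1 = 131, y1 = 258, fill = 'yellow'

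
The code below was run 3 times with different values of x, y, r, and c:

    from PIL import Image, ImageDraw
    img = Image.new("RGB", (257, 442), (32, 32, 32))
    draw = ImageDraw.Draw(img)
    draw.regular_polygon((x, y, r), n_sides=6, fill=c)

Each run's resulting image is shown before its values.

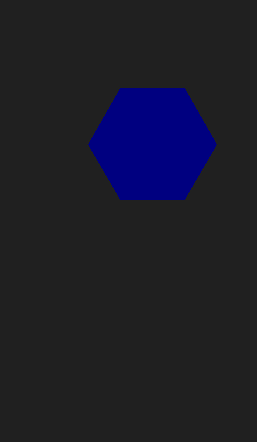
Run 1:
x = 152
y = 144
r = 64
c = 'navy'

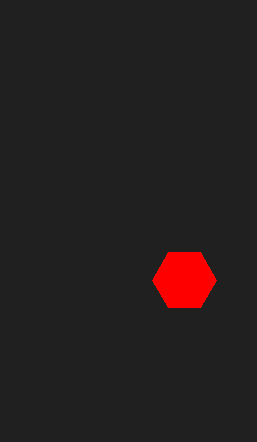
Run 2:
x = 184
y = 280
r = 32
c = 'red'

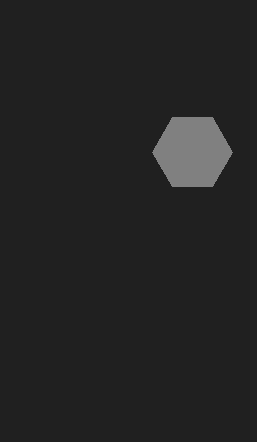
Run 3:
x = 192, y = 152, r = 40, c = 'gray'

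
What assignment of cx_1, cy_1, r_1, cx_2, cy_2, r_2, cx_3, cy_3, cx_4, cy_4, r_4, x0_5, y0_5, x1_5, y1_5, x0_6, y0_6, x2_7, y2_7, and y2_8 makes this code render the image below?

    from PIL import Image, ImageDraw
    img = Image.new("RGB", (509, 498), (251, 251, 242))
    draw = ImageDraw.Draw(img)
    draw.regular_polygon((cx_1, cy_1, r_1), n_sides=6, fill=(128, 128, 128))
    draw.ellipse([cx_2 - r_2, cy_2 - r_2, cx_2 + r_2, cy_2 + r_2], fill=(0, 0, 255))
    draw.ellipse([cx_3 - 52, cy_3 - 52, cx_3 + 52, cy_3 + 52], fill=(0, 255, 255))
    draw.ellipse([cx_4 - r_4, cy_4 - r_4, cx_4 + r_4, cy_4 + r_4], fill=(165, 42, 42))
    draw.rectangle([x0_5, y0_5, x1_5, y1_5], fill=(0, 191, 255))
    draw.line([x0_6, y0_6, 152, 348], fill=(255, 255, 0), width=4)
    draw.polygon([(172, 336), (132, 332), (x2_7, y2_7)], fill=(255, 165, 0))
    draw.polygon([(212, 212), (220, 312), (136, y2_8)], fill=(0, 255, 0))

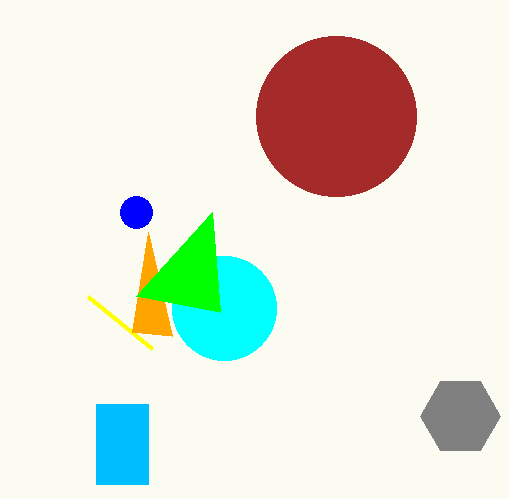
cx_1 = 460
cy_1 = 416
r_1 = 40
cx_2 = 136
cy_2 = 212
r_2 = 16
cx_3 = 224
cy_3 = 308
cx_4 = 336
cy_4 = 116
r_4 = 80
x0_5 = 96
y0_5 = 404
x1_5 = 148
y1_5 = 484
x0_6 = 88
y0_6 = 296
x2_7 = 148
y2_7 = 232
y2_8 = 296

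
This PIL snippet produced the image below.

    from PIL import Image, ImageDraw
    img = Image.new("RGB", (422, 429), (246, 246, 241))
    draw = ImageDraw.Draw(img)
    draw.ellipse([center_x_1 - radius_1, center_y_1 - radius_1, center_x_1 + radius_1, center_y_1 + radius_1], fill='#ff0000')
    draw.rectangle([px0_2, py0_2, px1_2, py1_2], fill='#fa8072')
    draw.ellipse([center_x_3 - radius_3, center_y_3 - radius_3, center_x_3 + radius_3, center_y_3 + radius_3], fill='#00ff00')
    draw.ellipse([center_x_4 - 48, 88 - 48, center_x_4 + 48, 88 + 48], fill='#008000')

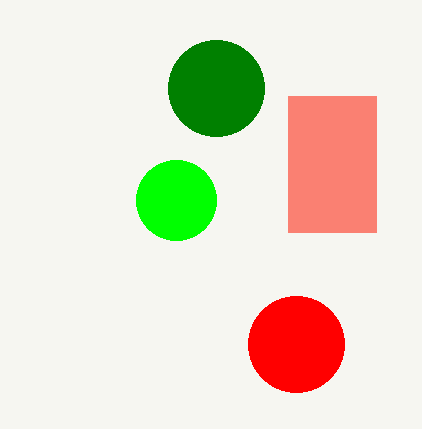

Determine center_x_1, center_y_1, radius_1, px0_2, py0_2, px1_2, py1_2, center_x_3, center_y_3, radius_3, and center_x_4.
center_x_1 = 296, center_y_1 = 344, radius_1 = 48, px0_2 = 288, py0_2 = 96, px1_2 = 376, py1_2 = 232, center_x_3 = 176, center_y_3 = 200, radius_3 = 40, center_x_4 = 216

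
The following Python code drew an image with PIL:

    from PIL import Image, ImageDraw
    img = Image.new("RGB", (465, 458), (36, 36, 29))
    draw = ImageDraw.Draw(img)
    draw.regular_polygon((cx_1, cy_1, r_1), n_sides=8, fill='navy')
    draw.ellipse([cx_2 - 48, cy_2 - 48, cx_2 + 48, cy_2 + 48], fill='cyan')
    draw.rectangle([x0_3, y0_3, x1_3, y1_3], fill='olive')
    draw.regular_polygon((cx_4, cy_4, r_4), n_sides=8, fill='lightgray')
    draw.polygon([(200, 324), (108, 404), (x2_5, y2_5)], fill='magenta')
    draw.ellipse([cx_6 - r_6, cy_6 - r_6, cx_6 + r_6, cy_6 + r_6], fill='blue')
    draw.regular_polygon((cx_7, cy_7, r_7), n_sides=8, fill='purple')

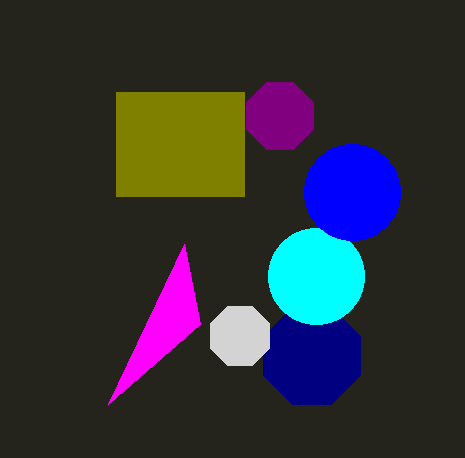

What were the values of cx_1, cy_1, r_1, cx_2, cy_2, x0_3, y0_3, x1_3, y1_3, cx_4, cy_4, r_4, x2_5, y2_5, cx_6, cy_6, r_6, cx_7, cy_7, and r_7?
cx_1 = 312; cy_1 = 356; r_1 = 52; cx_2 = 316; cy_2 = 276; x0_3 = 116; y0_3 = 92; x1_3 = 244; y1_3 = 196; cx_4 = 240; cy_4 = 336; r_4 = 32; x2_5 = 184; y2_5 = 244; cx_6 = 352; cy_6 = 192; r_6 = 48; cx_7 = 280; cy_7 = 116; r_7 = 36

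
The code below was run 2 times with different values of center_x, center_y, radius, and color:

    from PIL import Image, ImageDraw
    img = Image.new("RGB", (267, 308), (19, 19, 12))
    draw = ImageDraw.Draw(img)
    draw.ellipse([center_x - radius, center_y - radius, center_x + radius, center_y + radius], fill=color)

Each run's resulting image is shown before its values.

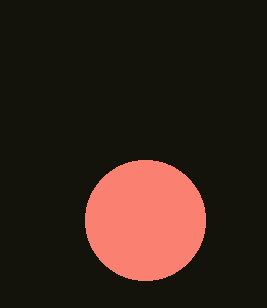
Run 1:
center_x = 145; center_y = 220; radius = 60; color = 'salmon'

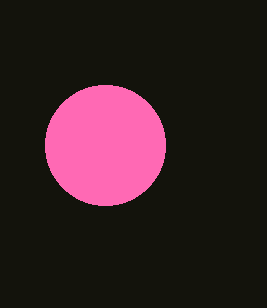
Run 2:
center_x = 105
center_y = 145
radius = 60
color = 'hotpink'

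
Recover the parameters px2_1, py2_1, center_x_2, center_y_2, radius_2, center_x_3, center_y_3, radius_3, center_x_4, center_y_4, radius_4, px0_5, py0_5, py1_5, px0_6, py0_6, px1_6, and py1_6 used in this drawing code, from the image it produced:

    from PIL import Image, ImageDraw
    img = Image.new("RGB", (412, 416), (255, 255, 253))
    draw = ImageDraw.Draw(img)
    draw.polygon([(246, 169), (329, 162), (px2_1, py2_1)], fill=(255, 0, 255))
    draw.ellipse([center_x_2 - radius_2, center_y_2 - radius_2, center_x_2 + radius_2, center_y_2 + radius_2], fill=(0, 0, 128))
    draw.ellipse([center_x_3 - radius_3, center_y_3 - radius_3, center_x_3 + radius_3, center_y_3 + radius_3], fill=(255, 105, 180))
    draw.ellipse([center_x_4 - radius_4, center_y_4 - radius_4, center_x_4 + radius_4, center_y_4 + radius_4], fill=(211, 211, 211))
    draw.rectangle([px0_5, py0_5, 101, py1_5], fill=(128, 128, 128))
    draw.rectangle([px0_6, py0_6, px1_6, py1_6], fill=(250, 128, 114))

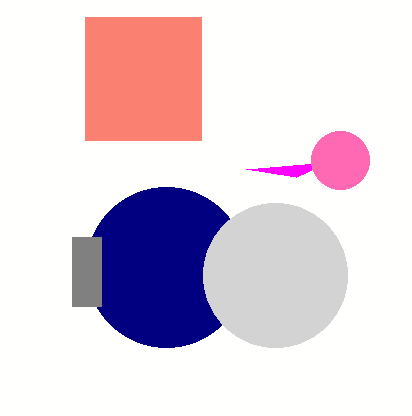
px2_1 = 296
py2_1 = 177
center_x_2 = 166
center_y_2 = 267
radius_2 = 80
center_x_3 = 340
center_y_3 = 160
radius_3 = 29
center_x_4 = 275
center_y_4 = 275
radius_4 = 72
px0_5 = 72
py0_5 = 237
py1_5 = 306
px0_6 = 85
py0_6 = 17
px1_6 = 201
py1_6 = 140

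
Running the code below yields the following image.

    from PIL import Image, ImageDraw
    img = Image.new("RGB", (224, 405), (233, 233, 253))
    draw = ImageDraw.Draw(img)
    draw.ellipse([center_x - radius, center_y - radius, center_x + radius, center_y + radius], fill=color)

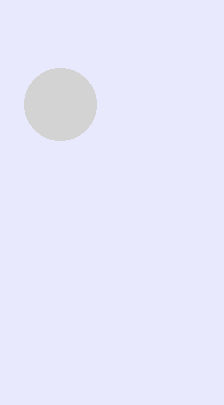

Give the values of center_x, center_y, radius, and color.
center_x = 60, center_y = 104, radius = 36, color = 'lightgray'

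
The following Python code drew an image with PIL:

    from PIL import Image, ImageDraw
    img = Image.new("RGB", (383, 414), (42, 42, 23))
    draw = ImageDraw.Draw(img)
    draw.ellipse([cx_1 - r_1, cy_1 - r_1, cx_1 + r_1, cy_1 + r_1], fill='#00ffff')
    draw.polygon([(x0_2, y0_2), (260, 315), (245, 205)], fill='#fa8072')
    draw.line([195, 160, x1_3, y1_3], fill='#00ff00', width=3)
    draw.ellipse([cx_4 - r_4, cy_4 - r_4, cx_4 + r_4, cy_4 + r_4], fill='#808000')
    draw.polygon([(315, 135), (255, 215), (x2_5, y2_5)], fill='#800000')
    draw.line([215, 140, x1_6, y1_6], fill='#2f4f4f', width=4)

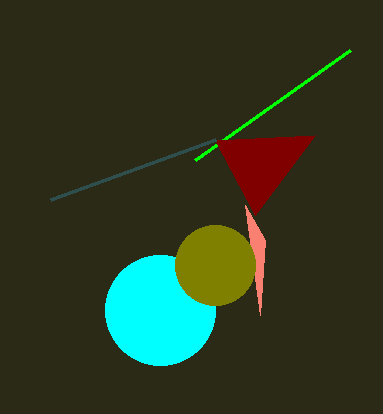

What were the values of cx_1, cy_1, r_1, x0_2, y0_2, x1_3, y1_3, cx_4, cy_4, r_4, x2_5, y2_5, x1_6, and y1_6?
cx_1 = 160; cy_1 = 310; r_1 = 55; x0_2 = 265; y0_2 = 240; x1_3 = 350; y1_3 = 50; cx_4 = 215; cy_4 = 265; r_4 = 40; x2_5 = 215; y2_5 = 140; x1_6 = 50; y1_6 = 200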